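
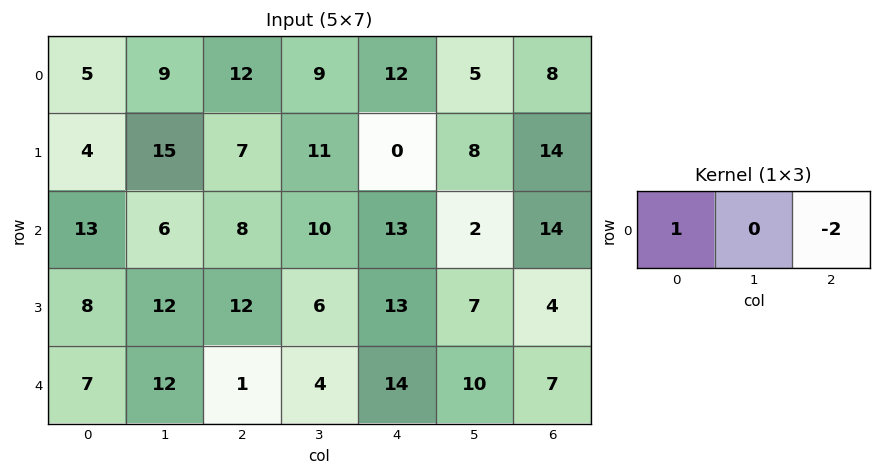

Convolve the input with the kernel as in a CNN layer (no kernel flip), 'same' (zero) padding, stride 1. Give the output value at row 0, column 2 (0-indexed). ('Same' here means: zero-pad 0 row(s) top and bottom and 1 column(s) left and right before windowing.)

-9

The receptive field on the zero-padded input at this output position is [9 12 9]. Elementwise product with the kernel and sum: 9·1 + 9·-2.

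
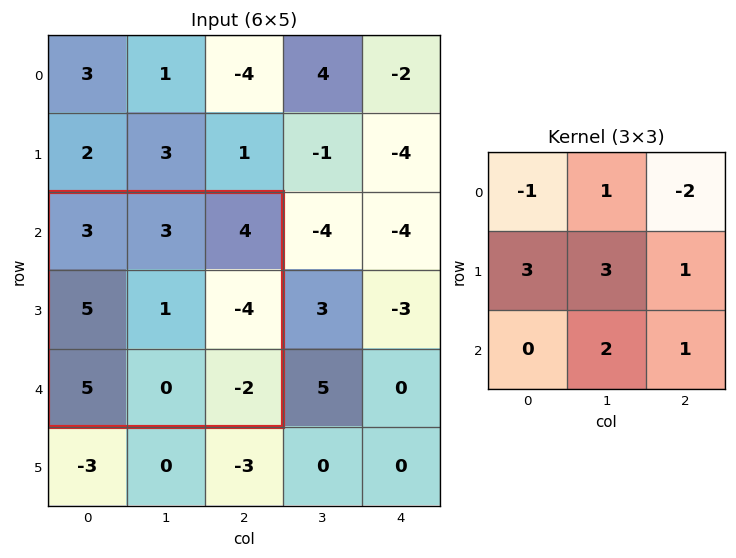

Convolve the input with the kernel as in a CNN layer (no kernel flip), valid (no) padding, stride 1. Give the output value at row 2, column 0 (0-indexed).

4

The receptive field on the input at this output position is [3 3 4 / 5 1 -4 / 5 0 -2]. Elementwise product with the kernel and sum: 3·-1 + 3·1 + 4·-2 + 5·3 + 1·3 + -4·1 + 0·2 + -2·1.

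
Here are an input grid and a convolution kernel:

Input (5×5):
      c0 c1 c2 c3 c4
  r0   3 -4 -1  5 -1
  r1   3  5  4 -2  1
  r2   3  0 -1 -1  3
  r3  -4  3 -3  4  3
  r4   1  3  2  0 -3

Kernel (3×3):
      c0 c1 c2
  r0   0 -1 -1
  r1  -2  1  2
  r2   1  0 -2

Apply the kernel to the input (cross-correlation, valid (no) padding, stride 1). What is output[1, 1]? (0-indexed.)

The receptive field on the input at this output position is [5 4 -2 / 0 -1 -1 / 3 -3 4]. Elementwise product with the kernel and sum: 4·-1 + -2·-1 + 0·-2 + -1·1 + -1·2 + 3·1 + 4·-2.

-10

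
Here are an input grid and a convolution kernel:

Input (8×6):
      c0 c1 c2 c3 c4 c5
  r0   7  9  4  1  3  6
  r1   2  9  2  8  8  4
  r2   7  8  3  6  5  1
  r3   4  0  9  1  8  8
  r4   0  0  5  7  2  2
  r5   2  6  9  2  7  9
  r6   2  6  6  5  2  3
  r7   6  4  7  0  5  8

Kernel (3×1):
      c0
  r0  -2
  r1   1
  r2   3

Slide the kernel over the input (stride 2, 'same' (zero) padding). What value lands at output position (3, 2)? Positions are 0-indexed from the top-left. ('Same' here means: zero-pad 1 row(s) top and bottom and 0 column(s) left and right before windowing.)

The receptive field on the zero-padded input at this output position is [7 / 2 / 5]. Elementwise product with the kernel and sum: 7·-2 + 2·1 + 5·3.

3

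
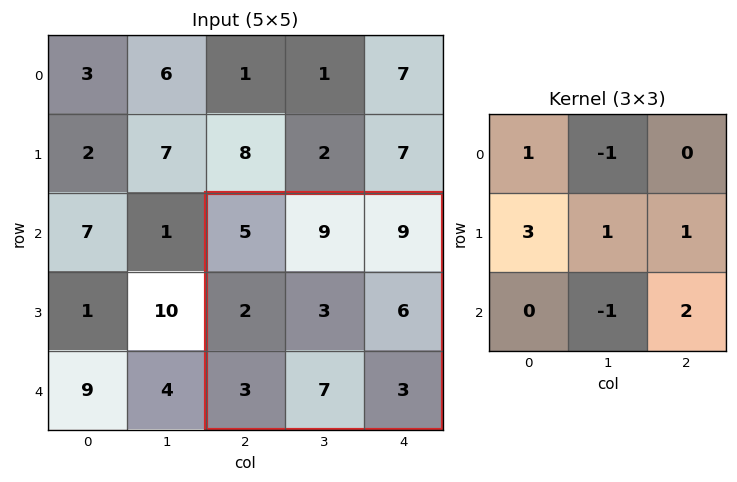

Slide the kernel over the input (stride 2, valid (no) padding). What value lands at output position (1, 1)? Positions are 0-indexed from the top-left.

10

The receptive field on the input at this output position is [5 9 9 / 2 3 6 / 3 7 3]. Elementwise product with the kernel and sum: 5·1 + 9·-1 + 2·3 + 3·1 + 6·1 + 7·-1 + 3·2.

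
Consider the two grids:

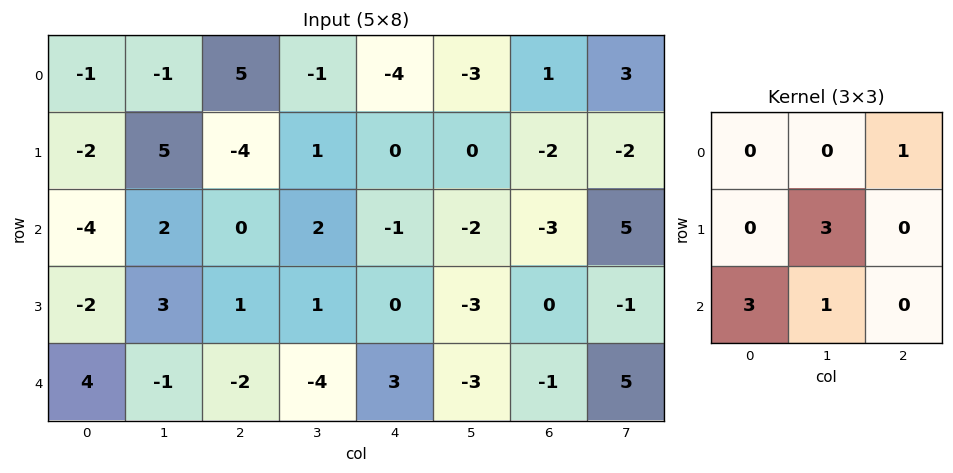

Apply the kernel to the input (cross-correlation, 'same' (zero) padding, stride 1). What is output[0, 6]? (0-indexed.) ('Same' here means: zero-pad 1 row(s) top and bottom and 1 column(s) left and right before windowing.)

The receptive field on the zero-padded input at this output position is [0 0 0 / -3 1 3 / 0 -2 -2]. Elementwise product with the kernel and sum: 0·1 + 1·3 + 0·3 + -2·1.

1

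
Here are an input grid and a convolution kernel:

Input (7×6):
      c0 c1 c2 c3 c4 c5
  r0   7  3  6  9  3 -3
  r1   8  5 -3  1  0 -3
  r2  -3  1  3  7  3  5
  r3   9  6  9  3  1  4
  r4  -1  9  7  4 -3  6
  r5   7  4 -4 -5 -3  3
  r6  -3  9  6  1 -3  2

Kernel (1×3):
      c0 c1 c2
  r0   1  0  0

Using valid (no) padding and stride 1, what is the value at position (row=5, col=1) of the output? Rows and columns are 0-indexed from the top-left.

The receptive field on the input at this output position is [4 -4 -5]. Elementwise product with the kernel and sum: 4·1.

4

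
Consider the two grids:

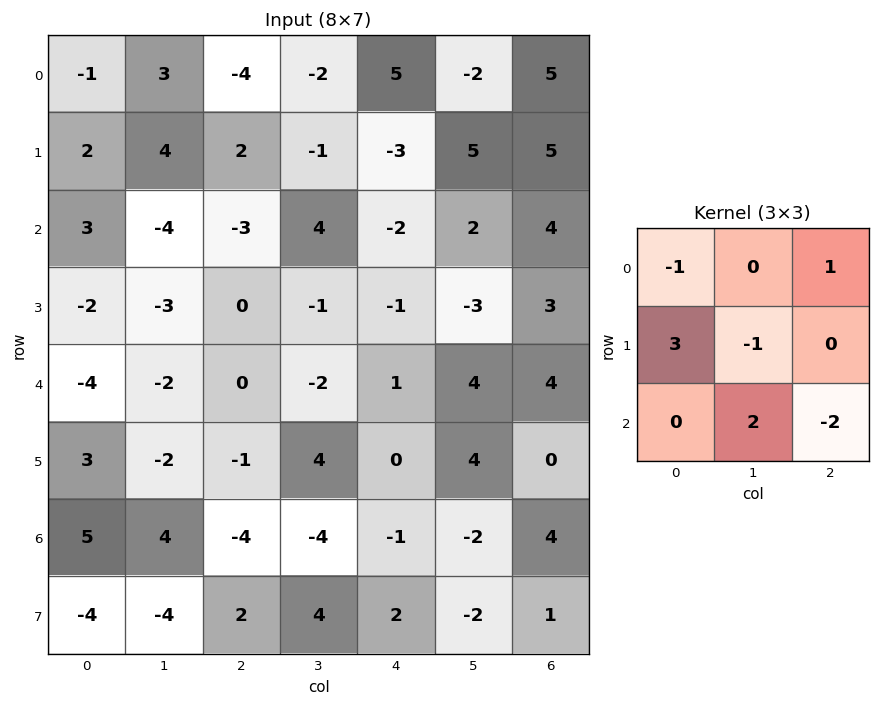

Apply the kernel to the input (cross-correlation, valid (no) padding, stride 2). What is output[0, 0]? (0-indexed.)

The receptive field on the input at this output position is [-1 3 -4 / 2 4 2 / 3 -4 -3]. Elementwise product with the kernel and sum: -1·-1 + -4·1 + 2·3 + 4·-1 + -4·2 + -3·-2.

-3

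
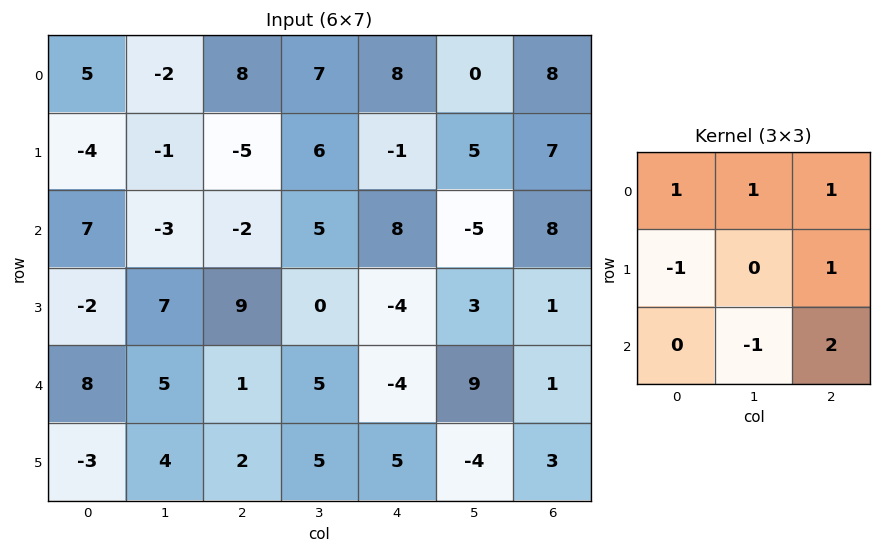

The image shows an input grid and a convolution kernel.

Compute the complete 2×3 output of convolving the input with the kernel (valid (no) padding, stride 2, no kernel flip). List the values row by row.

9 38 45
10 -15 9

Output[0,0]: The receptive field on the input at this output position is [5 -2 8 / -4 -1 -5 / 7 -3 -2]. Elementwise product with the kernel and sum: 5·1 + -2·1 + 8·1 + -4·-1 + -5·1 + -3·-1 + -2·2.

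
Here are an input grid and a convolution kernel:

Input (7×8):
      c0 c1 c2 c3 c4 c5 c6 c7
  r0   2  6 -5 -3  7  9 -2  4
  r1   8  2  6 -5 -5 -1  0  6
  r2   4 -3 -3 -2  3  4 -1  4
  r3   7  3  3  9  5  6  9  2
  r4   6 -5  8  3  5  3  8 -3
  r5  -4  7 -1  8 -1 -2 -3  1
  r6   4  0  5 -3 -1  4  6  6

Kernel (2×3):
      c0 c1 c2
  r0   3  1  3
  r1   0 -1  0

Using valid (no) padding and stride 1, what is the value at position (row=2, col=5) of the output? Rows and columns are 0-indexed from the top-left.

14

The receptive field on the input at this output position is [4 -1 4 / 6 9 2]. Elementwise product with the kernel and sum: 4·3 + -1·1 + 4·3 + 9·-1.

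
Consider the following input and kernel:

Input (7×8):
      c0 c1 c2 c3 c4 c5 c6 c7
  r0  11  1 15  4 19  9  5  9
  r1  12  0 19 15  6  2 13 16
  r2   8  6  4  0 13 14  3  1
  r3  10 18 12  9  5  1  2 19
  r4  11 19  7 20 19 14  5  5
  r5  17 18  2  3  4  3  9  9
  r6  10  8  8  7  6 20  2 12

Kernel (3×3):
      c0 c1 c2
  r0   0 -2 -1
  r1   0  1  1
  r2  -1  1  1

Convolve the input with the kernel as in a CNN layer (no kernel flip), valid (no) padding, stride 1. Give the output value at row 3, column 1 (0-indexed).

-19

The receptive field on the input at this output position is [18 12 9 / 19 7 20 / 18 2 3]. Elementwise product with the kernel and sum: 12·-2 + 9·-1 + 7·1 + 20·1 + 18·-1 + 2·1 + 3·1.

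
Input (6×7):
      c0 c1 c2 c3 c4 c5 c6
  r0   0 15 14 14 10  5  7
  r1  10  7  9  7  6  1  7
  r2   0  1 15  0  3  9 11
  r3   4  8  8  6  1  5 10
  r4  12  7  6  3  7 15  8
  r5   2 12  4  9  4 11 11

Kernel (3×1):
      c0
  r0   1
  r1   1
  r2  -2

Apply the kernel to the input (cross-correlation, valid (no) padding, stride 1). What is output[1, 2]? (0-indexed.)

8

The receptive field on the input at this output position is [9 / 15 / 8]. Elementwise product with the kernel and sum: 9·1 + 15·1 + 8·-2.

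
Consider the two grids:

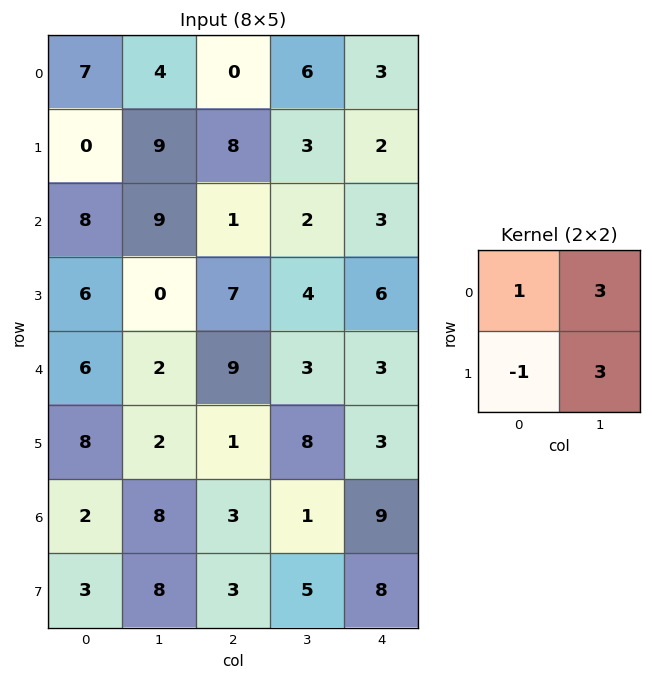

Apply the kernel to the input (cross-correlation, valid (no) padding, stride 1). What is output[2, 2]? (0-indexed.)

12

The receptive field on the input at this output position is [1 2 / 7 4]. Elementwise product with the kernel and sum: 1·1 + 2·3 + 7·-1 + 4·3.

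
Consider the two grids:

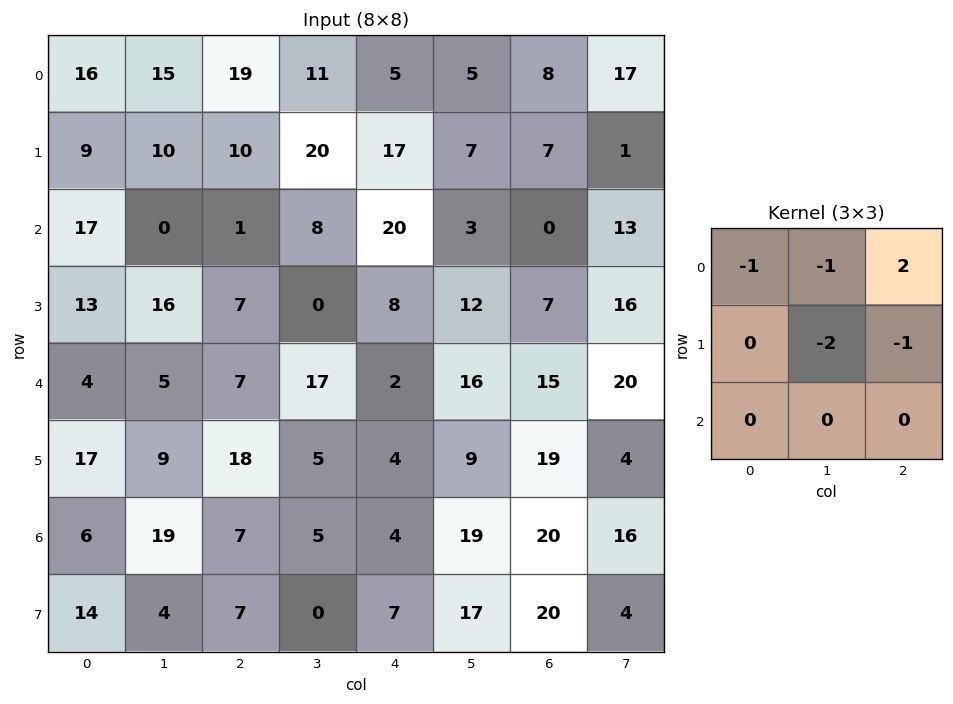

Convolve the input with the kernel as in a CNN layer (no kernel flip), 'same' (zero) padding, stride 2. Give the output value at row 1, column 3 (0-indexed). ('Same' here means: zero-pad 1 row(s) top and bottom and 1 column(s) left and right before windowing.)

-25

The receptive field on the zero-padded input at this output position is [7 7 1 / 3 0 13 / 12 7 16]. Elementwise product with the kernel and sum: 7·-1 + 7·-1 + 1·2 + 0·-2 + 13·-1.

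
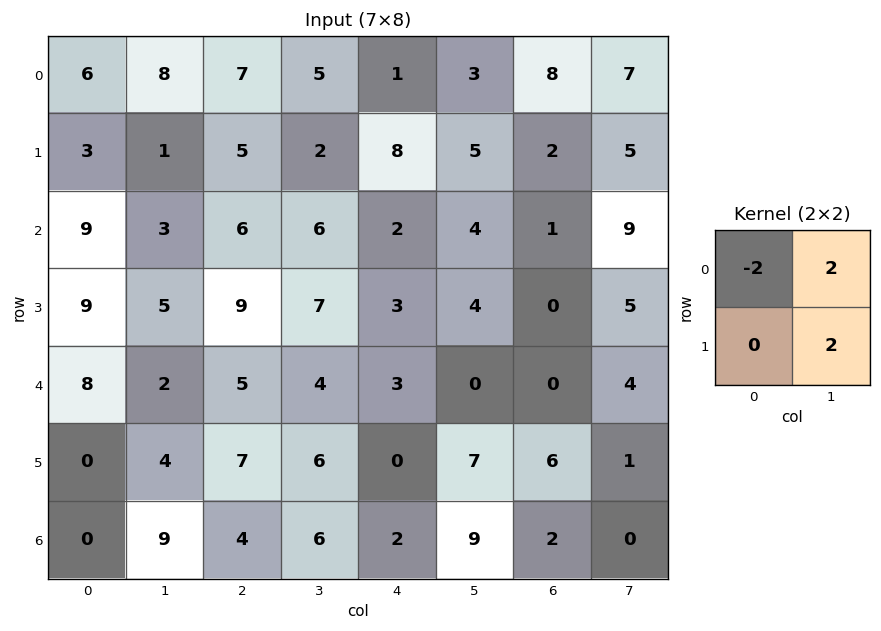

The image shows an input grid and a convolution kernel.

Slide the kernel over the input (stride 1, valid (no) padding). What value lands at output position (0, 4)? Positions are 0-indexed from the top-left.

The receptive field on the input at this output position is [1 3 / 8 5]. Elementwise product with the kernel and sum: 1·-2 + 3·2 + 5·2.

14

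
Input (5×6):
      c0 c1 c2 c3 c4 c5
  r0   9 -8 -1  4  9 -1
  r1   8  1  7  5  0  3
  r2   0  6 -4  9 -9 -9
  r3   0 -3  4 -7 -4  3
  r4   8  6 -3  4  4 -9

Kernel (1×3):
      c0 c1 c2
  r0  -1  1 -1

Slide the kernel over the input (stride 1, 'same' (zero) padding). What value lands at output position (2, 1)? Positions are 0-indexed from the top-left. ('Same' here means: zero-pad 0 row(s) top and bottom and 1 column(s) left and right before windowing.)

The receptive field on the zero-padded input at this output position is [0 6 -4]. Elementwise product with the kernel and sum: 0·-1 + 6·1 + -4·-1.

10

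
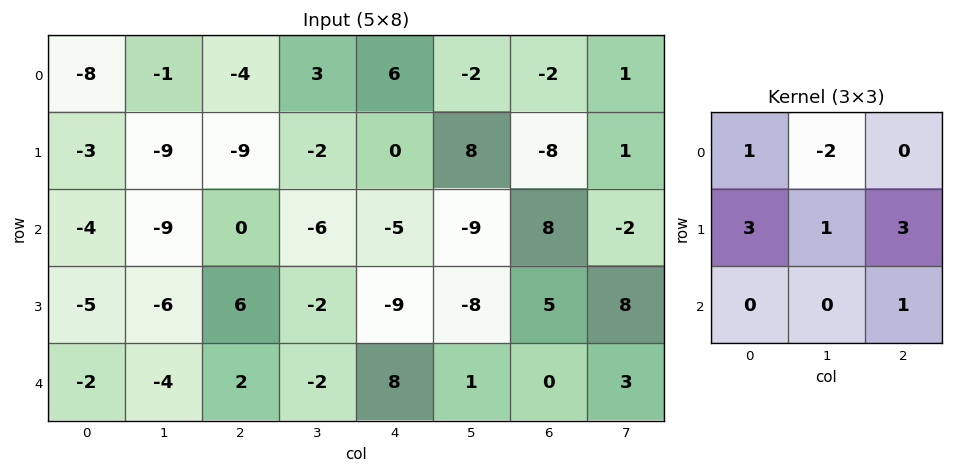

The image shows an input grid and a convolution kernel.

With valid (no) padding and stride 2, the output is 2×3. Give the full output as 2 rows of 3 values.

Output[0,0]: The receptive field on the input at this output position is [-8 -1 -4 / -3 -9 -9 / -4 -9 0]. Elementwise product with the kernel and sum: -8·1 + -1·-2 + -3·3 + -9·1 + -9·3 + 0·1.

-51 -44 2
13 9 -7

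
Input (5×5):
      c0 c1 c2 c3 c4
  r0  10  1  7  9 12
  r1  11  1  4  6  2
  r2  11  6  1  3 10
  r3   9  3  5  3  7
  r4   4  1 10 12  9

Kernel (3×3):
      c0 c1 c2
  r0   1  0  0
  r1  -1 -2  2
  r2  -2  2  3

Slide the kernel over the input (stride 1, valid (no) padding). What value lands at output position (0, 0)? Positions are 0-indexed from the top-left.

-2

The receptive field on the input at this output position is [10 1 7 / 11 1 4 / 11 6 1]. Elementwise product with the kernel and sum: 10·1 + 11·-1 + 1·-2 + 4·2 + 11·-2 + 6·2 + 1·3.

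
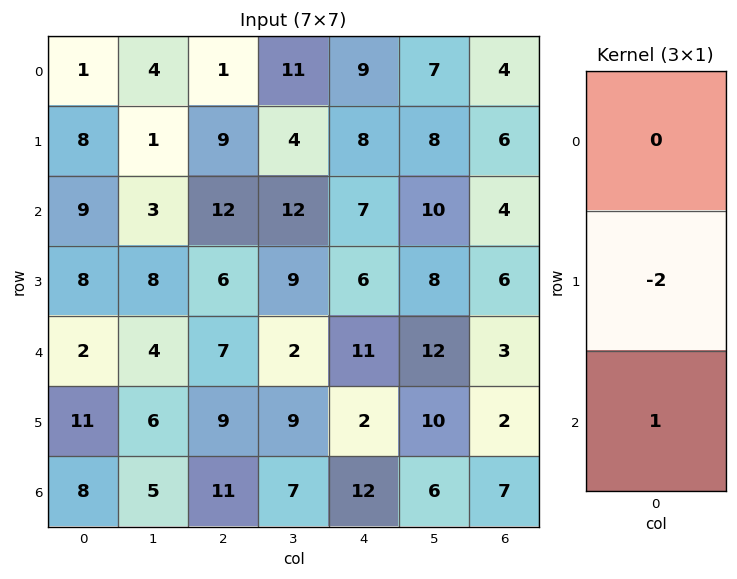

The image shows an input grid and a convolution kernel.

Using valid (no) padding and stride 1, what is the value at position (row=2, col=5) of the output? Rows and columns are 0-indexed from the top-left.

The receptive field on the input at this output position is [10 / 8 / 12]. Elementwise product with the kernel and sum: 8·-2 + 12·1.

-4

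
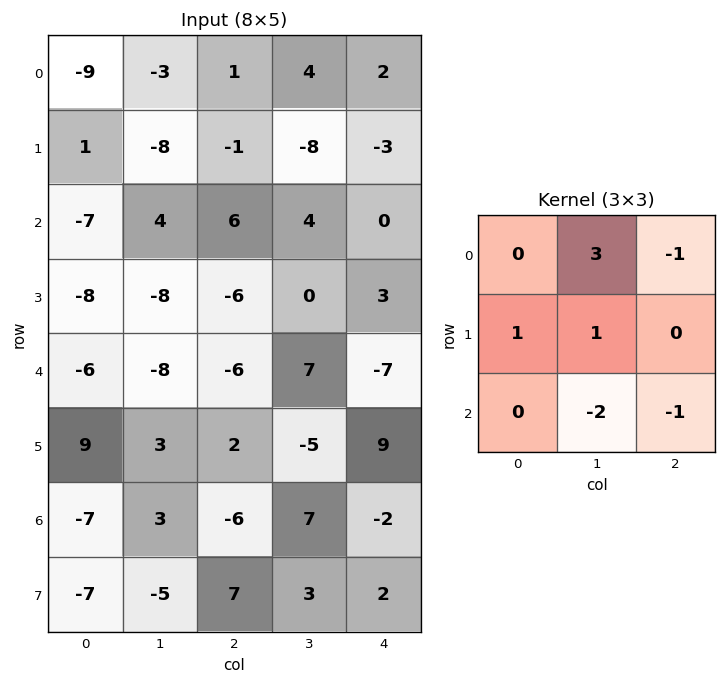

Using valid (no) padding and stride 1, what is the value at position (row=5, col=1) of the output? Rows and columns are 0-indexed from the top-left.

The receptive field on the input at this output position is [3 2 -5 / 3 -6 7 / -5 7 3]. Elementwise product with the kernel and sum: 2·3 + -5·-1 + 3·1 + -6·1 + 7·-2 + 3·-1.

-9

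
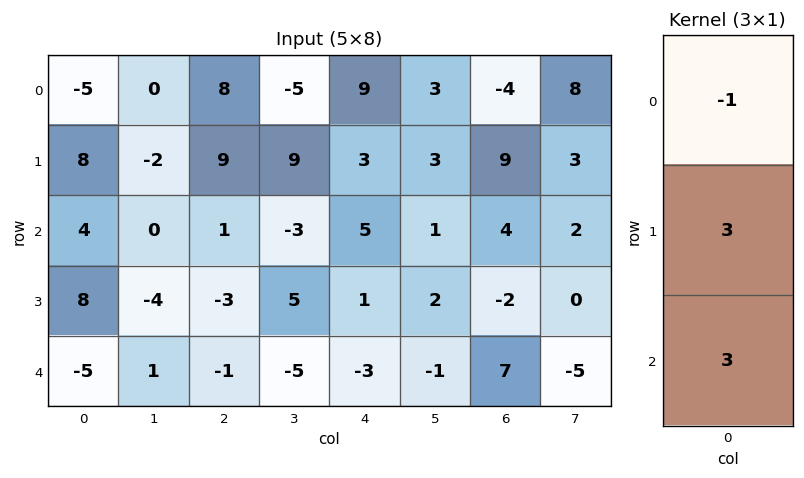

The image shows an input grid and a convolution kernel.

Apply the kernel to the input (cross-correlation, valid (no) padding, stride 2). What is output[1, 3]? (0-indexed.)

11

The receptive field on the input at this output position is [4 / -2 / 7]. Elementwise product with the kernel and sum: 4·-1 + -2·3 + 7·3.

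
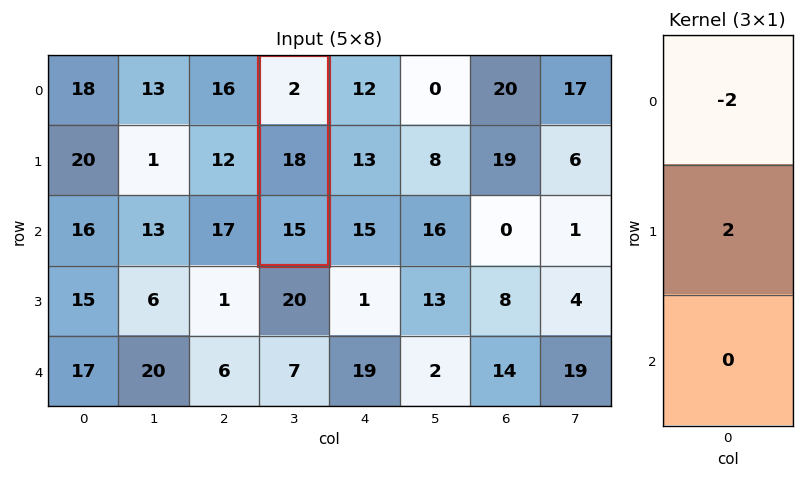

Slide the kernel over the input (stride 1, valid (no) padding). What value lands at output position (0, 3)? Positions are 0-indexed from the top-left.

32

The receptive field on the input at this output position is [2 / 18 / 15]. Elementwise product with the kernel and sum: 2·-2 + 18·2.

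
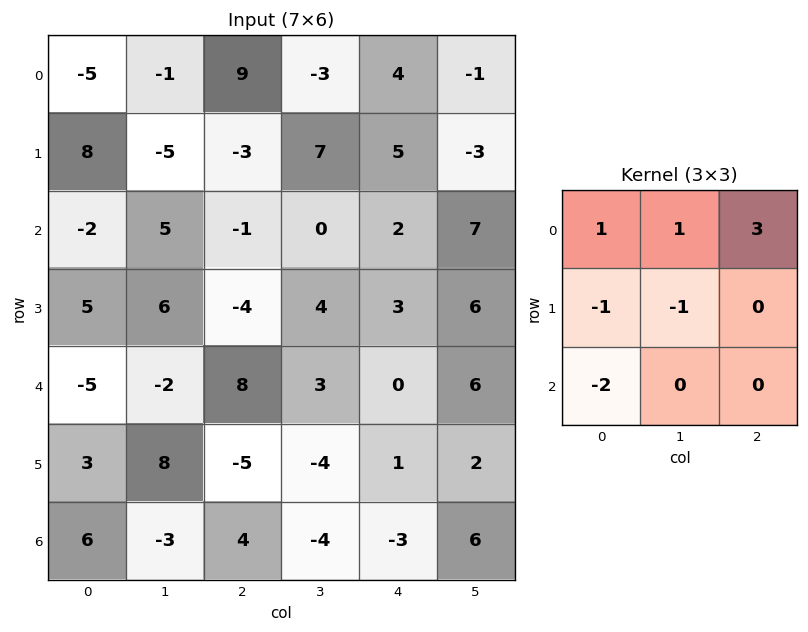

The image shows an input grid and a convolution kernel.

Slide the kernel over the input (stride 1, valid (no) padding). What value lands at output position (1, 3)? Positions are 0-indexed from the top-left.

-7

The receptive field on the input at this output position is [7 5 -3 / 0 2 7 / 4 3 6]. Elementwise product with the kernel and sum: 7·1 + 5·1 + -3·3 + 0·-1 + 2·-1 + 4·-2.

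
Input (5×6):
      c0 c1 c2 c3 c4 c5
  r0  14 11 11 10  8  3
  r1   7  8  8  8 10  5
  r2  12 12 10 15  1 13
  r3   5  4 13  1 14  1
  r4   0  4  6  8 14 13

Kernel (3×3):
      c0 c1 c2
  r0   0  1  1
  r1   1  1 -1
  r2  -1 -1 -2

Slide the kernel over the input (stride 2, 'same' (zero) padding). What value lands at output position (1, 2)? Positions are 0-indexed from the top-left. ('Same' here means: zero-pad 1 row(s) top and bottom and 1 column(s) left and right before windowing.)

1

The receptive field on the zero-padded input at this output position is [8 10 5 / 15 1 13 / 1 14 1]. Elementwise product with the kernel and sum: 10·1 + 5·1 + 15·1 + 1·1 + 13·-1 + 1·-1 + 14·-1 + 1·-2.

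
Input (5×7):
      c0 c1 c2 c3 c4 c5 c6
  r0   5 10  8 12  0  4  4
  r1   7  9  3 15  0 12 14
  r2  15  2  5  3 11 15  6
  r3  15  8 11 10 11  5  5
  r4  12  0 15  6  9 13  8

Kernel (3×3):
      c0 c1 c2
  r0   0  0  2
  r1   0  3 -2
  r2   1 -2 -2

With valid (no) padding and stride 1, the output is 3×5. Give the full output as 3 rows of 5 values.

38 -11 22 -65 -15
-21 5 -44 5 52
-6 -23 15 15 -16

Output[0,0]: The receptive field on the input at this output position is [5 10 8 / 7 9 3 / 15 2 5]. Elementwise product with the kernel and sum: 8·2 + 9·3 + 3·-2 + 15·1 + 2·-2 + 5·-2.
Output[0,1]: The receptive field on the input at this output position is [10 8 12 / 9 3 15 / 2 5 3]. Elementwise product with the kernel and sum: 12·2 + 3·3 + 15·-2 + 2·1 + 5·-2 + 3·-2.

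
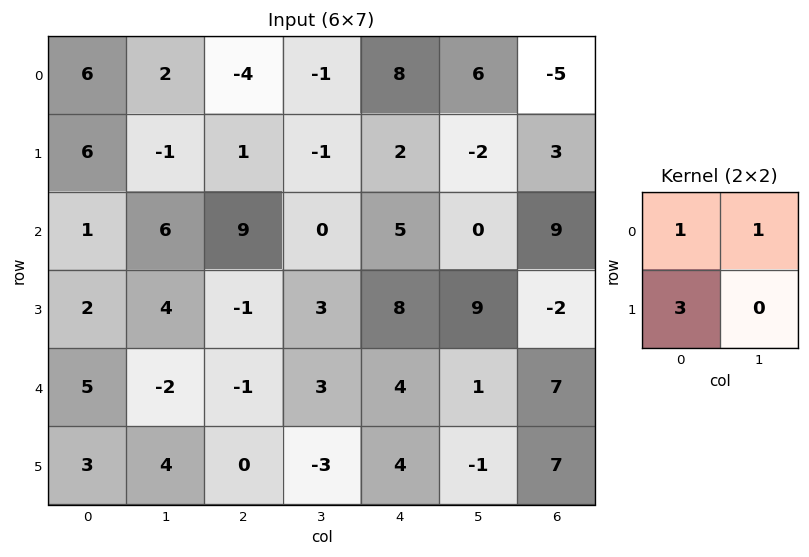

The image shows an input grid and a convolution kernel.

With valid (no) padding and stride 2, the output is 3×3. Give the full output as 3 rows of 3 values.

26 -2 20
13 6 29
12 2 17

Output[0,0]: The receptive field on the input at this output position is [6 2 / 6 -1]. Elementwise product with the kernel and sum: 6·1 + 2·1 + 6·3.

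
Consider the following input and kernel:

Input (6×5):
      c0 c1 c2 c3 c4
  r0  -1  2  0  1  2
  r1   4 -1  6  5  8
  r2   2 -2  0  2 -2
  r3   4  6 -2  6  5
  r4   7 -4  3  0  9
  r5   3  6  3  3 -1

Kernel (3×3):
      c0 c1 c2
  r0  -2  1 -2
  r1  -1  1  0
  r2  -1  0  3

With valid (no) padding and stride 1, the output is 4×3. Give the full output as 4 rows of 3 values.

-3 9 -10
-35 12 -4
-2 -4 38
-3 -16 -9

Output[0,0]: The receptive field on the input at this output position is [-1 2 0 / 4 -1 6 / 2 -2 0]. Elementwise product with the kernel and sum: -1·-2 + 2·1 + 0·-2 + 4·-1 + -1·1 + 2·-1 + 0·3.
Output[0,1]: The receptive field on the input at this output position is [2 0 1 / -1 6 5 / -2 0 2]. Elementwise product with the kernel and sum: 2·-2 + 0·1 + 1·-2 + -1·-1 + 6·1 + -2·-1 + 2·3.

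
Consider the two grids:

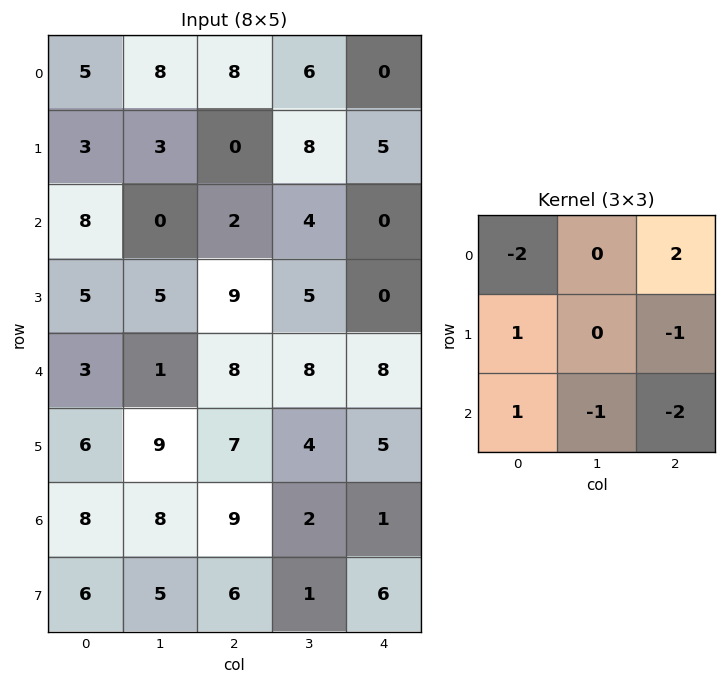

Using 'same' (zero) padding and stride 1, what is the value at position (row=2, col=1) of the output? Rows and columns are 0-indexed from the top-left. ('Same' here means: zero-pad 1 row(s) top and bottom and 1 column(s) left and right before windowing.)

-18

The receptive field on the zero-padded input at this output position is [3 3 0 / 8 0 2 / 5 5 9]. Elementwise product with the kernel and sum: 3·-2 + 0·2 + 8·1 + 2·-1 + 5·1 + 5·-1 + 9·-2.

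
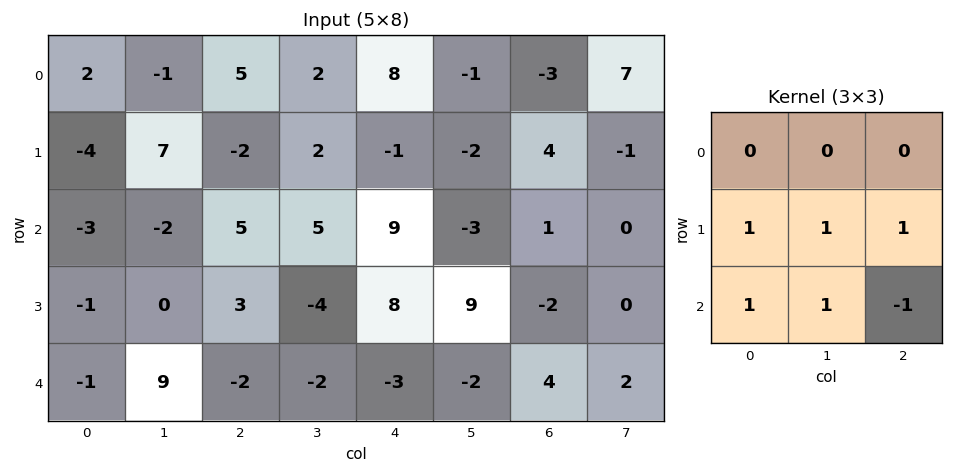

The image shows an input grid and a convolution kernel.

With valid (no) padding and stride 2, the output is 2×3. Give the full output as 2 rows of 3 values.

-9 0 6
12 6 6

Output[0,0]: The receptive field on the input at this output position is [2 -1 5 / -4 7 -2 / -3 -2 5]. Elementwise product with the kernel and sum: -4·1 + 7·1 + -2·1 + -3·1 + -2·1 + 5·-1.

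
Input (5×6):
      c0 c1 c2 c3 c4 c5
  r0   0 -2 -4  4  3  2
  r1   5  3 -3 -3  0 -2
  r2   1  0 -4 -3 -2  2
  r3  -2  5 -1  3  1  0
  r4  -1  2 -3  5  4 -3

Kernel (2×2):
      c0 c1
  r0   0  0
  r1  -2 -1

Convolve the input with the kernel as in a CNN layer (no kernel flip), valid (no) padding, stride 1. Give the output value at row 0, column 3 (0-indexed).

6

The receptive field on the input at this output position is [4 3 / -3 0]. Elementwise product with the kernel and sum: -3·-2 + 0·-1.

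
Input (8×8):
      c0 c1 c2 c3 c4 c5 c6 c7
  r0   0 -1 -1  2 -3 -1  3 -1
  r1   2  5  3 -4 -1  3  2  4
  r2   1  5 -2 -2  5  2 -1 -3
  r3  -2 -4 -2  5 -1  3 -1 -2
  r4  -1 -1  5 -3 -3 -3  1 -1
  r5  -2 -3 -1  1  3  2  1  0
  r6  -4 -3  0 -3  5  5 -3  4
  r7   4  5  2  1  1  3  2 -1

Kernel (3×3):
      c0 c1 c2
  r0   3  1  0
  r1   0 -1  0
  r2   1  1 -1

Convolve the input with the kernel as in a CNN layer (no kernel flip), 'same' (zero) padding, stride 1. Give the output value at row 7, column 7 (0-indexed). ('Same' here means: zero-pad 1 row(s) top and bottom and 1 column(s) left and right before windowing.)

-4

The receptive field on the zero-padded input at this output position is [-3 4 0 / 2 -1 0 / 0 0 0]. Elementwise product with the kernel and sum: -3·3 + 4·1 + -1·-1 + 0·1 + 0·1 + 0·-1.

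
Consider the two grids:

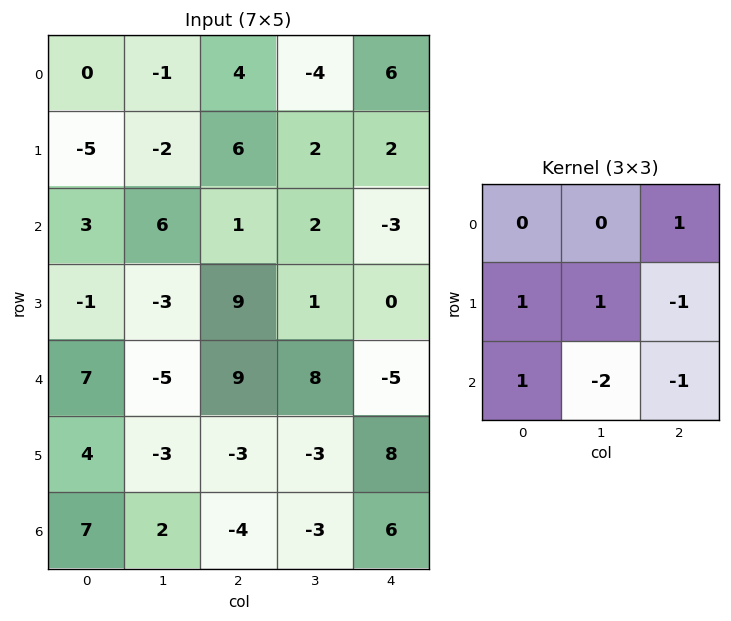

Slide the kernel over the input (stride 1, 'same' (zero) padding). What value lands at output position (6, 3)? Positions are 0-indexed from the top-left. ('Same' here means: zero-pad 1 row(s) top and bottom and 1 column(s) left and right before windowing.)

The receptive field on the zero-padded input at this output position is [-3 -3 8 / -4 -3 6 / 0 0 0]. Elementwise product with the kernel and sum: 8·1 + -4·1 + -3·1 + 6·-1 + 0·1 + 0·-2 + 0·-1.

-5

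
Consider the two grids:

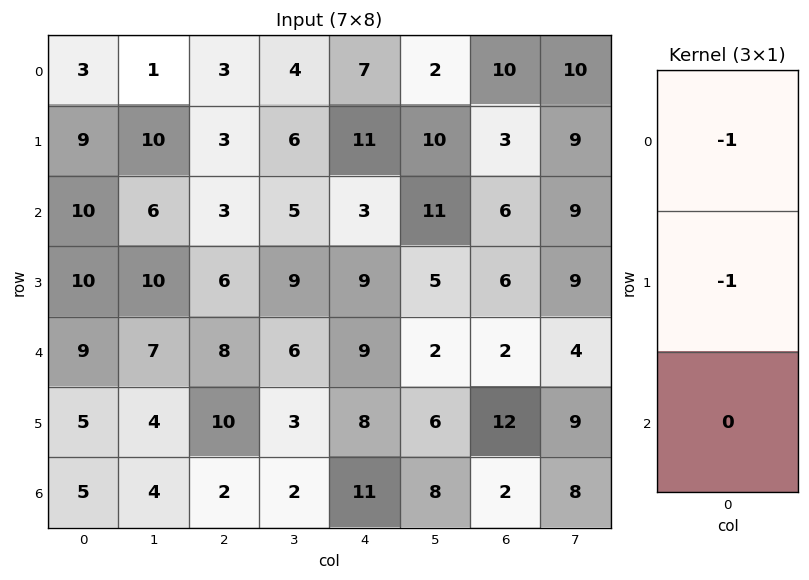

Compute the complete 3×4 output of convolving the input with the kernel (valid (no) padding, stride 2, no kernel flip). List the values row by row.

-12 -6 -18 -13
-20 -9 -12 -12
-14 -18 -17 -14

Output[0,0]: The receptive field on the input at this output position is [3 / 9 / 10]. Elementwise product with the kernel and sum: 3·-1 + 9·-1.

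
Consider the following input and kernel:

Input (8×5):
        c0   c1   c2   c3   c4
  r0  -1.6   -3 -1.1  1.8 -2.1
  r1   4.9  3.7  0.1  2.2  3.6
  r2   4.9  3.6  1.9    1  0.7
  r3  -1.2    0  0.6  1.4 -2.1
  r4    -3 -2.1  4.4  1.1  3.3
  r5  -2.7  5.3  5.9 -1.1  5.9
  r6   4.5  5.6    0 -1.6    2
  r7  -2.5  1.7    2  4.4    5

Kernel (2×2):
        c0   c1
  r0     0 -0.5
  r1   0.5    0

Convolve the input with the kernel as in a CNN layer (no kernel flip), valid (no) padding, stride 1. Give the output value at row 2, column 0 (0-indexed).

-2.4

The receptive field on the input at this output position is [4.9 3.6 / -1.2 0]. Elementwise product with the kernel and sum: 3.6·-0.5 + -1.2·0.5.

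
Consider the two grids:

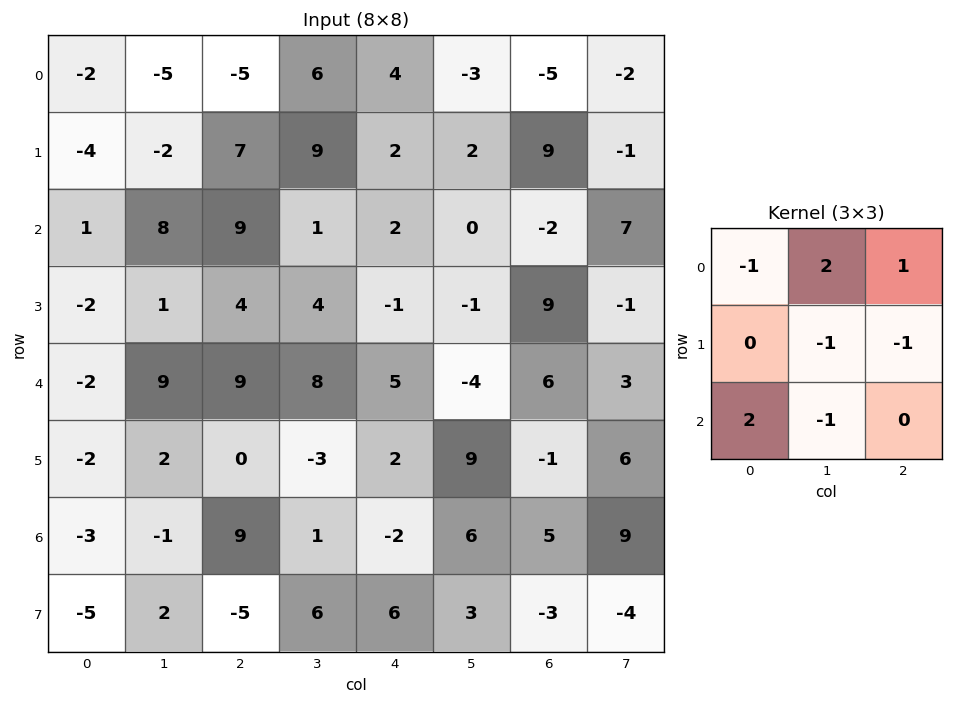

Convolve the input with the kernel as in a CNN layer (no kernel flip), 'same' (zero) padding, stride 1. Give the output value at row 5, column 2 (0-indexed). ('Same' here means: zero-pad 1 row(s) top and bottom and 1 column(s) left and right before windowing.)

9

The receptive field on the zero-padded input at this output position is [9 9 8 / 2 0 -3 / -1 9 1]. Elementwise product with the kernel and sum: 9·-1 + 9·2 + 8·1 + 0·-1 + -3·-1 + -1·2 + 9·-1.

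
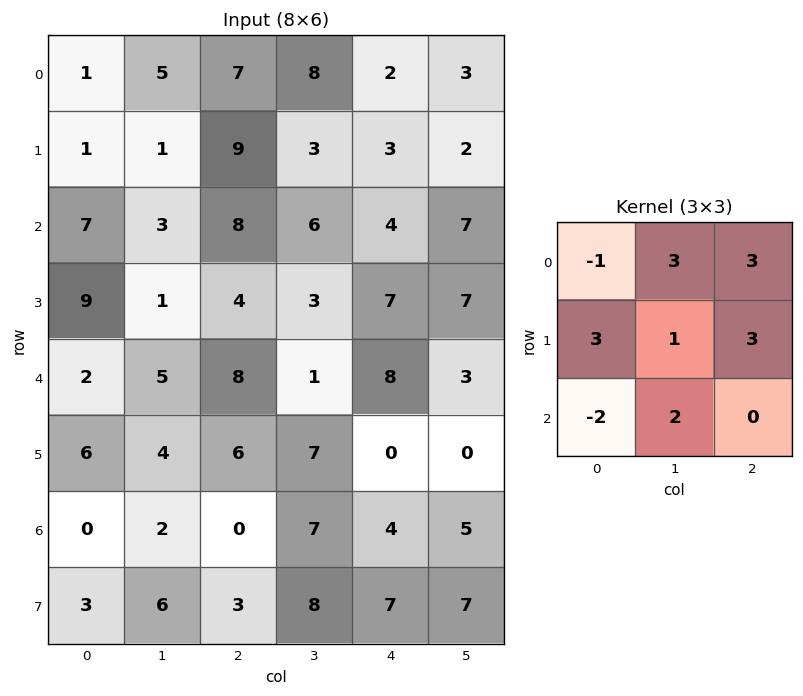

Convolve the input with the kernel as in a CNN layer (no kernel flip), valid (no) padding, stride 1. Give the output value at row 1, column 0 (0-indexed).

61

The receptive field on the input at this output position is [1 1 9 / 7 3 8 / 9 1 4]. Elementwise product with the kernel and sum: 1·-1 + 1·3 + 9·3 + 7·3 + 3·1 + 8·3 + 9·-2 + 1·2.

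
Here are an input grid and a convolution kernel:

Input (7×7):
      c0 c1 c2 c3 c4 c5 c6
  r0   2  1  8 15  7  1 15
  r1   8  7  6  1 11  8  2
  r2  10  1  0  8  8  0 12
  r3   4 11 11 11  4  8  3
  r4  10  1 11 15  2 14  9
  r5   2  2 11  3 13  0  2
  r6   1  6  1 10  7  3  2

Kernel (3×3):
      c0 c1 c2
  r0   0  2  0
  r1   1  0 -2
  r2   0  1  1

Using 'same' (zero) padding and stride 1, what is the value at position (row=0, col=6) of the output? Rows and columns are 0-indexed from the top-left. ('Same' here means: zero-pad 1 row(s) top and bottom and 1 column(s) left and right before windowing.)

3

The receptive field on the zero-padded input at this output position is [0 0 0 / 1 15 0 / 8 2 0]. Elementwise product with the kernel and sum: 0·2 + 1·1 + 0·-2 + 2·1 + 0·1.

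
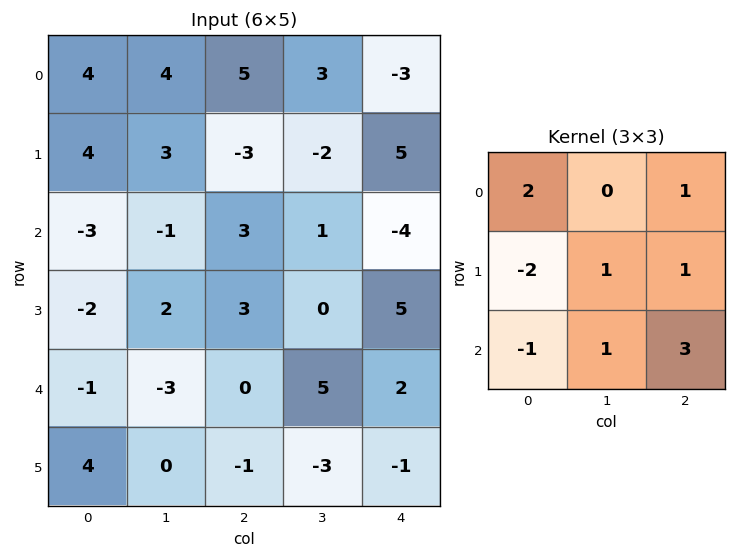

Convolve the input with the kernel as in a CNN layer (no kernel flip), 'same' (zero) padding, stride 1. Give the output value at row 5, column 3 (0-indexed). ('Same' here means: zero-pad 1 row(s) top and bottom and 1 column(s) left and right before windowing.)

The receptive field on the zero-padded input at this output position is [0 5 2 / -1 -3 -1 / 0 0 0]. Elementwise product with the kernel and sum: 0·2 + 2·1 + -1·-2 + -3·1 + -1·1 + 0·-1 + 0·1 + 0·3.

0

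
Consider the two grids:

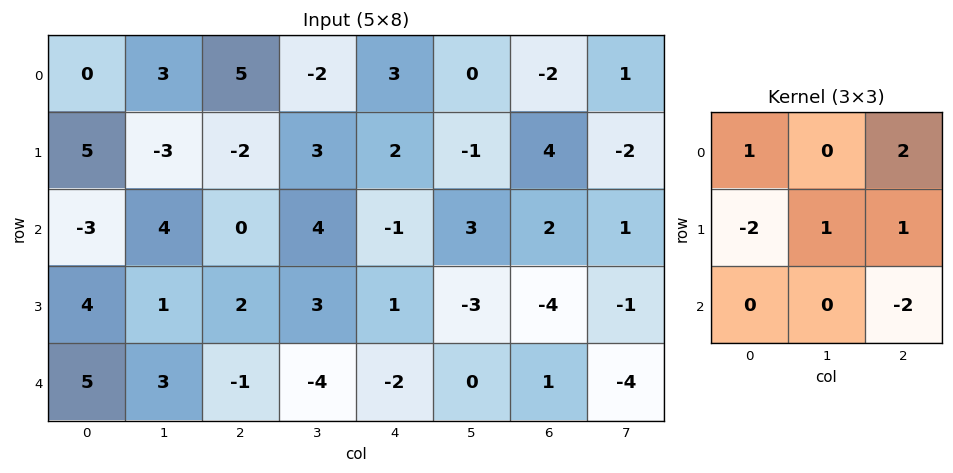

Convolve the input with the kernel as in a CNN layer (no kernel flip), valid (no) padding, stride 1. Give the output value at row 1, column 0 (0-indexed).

The receptive field on the input at this output position is [5 -3 -2 / -3 4 0 / 4 1 2]. Elementwise product with the kernel and sum: 5·1 + -2·2 + -3·-2 + 4·1 + 0·1 + 2·-2.

7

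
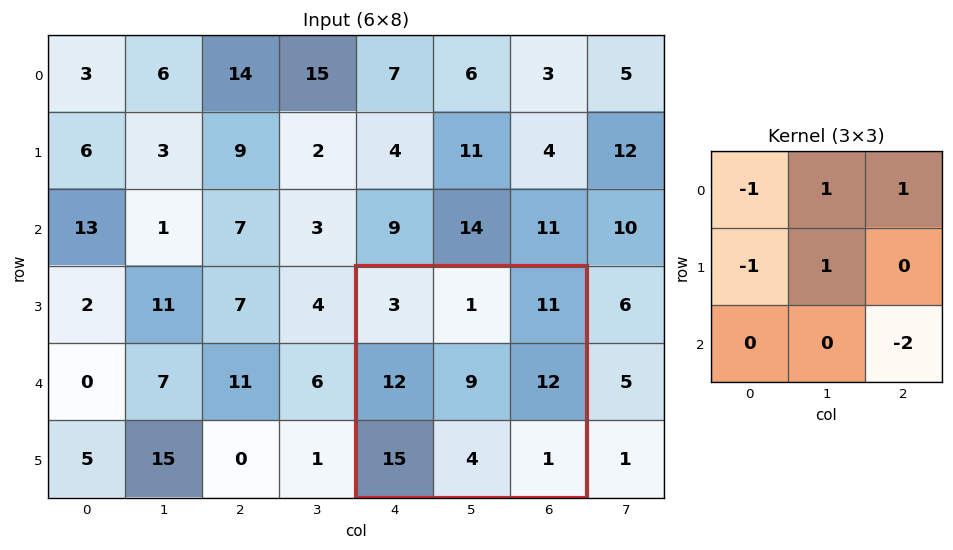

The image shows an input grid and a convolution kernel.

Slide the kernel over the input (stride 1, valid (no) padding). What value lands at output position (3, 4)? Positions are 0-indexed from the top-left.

The receptive field on the input at this output position is [3 1 11 / 12 9 12 / 15 4 1]. Elementwise product with the kernel and sum: 3·-1 + 1·1 + 11·1 + 12·-1 + 9·1 + 1·-2.

4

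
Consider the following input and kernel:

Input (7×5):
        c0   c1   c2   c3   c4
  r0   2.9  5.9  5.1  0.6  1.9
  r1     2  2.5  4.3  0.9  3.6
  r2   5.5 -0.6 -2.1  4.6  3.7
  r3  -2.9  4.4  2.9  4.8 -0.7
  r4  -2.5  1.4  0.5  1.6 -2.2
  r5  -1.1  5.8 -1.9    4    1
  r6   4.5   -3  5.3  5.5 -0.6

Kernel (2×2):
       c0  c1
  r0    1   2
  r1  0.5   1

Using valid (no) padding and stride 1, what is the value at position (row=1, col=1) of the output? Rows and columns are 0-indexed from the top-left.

The receptive field on the input at this output position is [2.5 4.3 / -0.6 -2.1]. Elementwise product with the kernel and sum: 2.5·1 + 4.3·2 + -0.6·0.5 + -2.1·1.

8.7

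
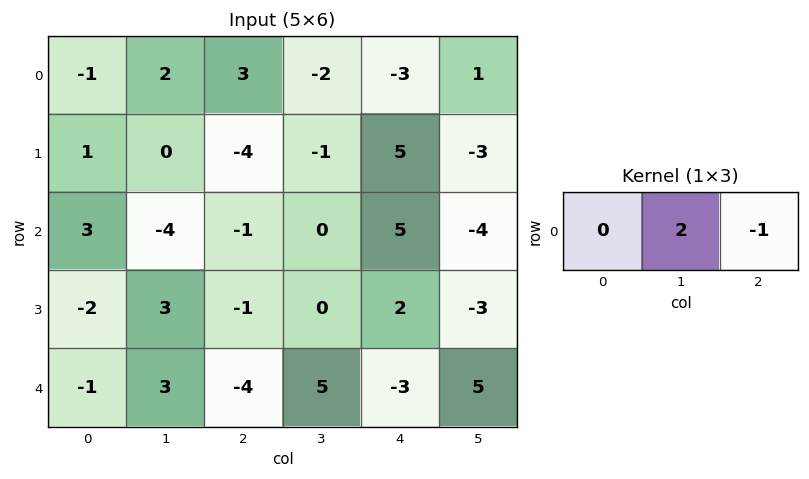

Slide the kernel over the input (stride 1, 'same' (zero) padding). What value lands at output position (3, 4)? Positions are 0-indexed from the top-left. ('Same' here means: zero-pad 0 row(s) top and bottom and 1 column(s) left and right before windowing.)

The receptive field on the zero-padded input at this output position is [0 2 -3]. Elementwise product with the kernel and sum: 2·2 + -3·-1.

7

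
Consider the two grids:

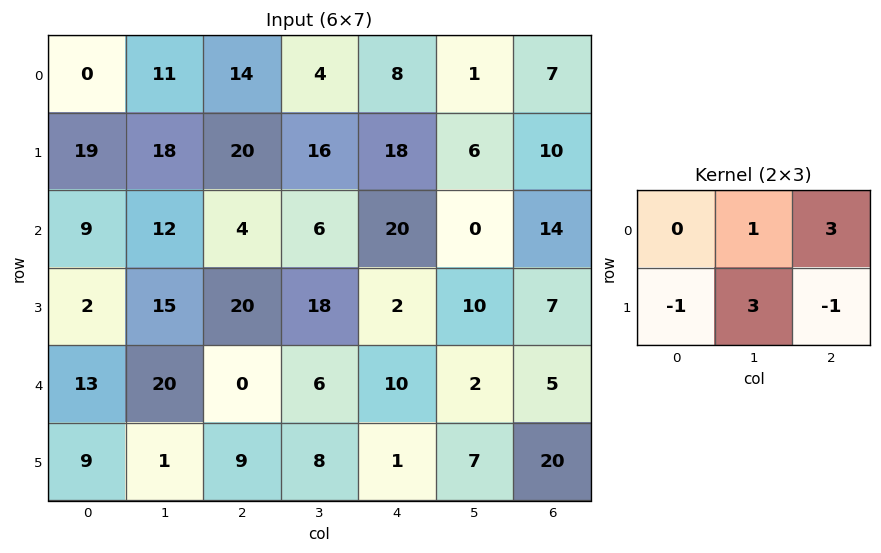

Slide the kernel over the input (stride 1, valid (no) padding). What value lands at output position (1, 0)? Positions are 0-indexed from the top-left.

The receptive field on the input at this output position is [19 18 20 / 9 12 4]. Elementwise product with the kernel and sum: 18·1 + 20·3 + 9·-1 + 12·3 + 4·-1.

101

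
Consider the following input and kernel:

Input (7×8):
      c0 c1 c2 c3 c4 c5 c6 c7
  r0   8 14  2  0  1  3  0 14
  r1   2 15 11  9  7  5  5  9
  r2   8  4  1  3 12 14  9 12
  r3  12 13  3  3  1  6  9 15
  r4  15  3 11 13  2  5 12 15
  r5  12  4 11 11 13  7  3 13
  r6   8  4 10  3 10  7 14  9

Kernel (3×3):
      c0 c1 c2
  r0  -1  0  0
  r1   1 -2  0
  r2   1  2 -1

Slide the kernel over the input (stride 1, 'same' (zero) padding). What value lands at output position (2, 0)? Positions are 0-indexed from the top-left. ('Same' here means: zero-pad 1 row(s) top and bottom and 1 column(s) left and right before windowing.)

The receptive field on the zero-padded input at this output position is [0 2 15 / 0 8 4 / 0 12 13]. Elementwise product with the kernel and sum: 0·-1 + 0·1 + 8·-2 + 0·1 + 12·2 + 13·-1.

-5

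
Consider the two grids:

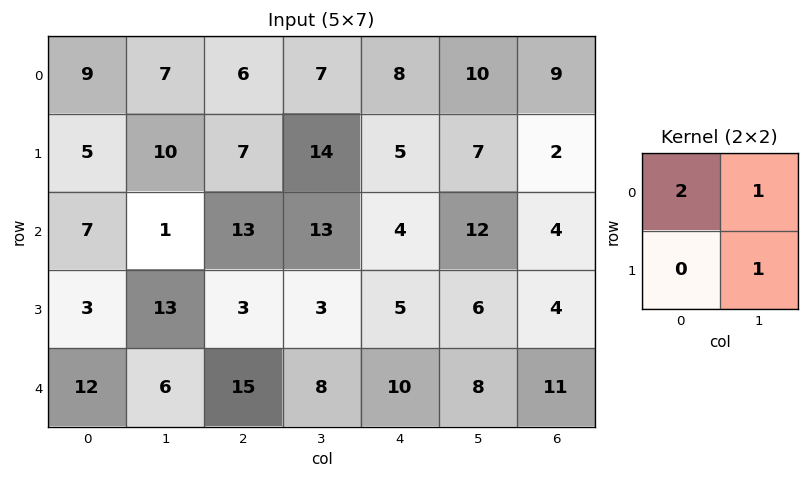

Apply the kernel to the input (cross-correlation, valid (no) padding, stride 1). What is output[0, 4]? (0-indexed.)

33

The receptive field on the input at this output position is [8 10 / 5 7]. Elementwise product with the kernel and sum: 8·2 + 10·1 + 7·1.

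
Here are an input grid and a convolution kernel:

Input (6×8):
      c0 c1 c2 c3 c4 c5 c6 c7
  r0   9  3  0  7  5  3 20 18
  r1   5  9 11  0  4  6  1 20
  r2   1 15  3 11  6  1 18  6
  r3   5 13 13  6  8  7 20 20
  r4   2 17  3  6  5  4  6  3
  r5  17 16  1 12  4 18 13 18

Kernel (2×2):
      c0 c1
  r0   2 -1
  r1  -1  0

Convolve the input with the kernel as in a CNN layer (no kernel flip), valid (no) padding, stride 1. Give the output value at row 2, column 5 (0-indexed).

-23

The receptive field on the input at this output position is [1 18 / 7 20]. Elementwise product with the kernel and sum: 1·2 + 18·-1 + 7·-1.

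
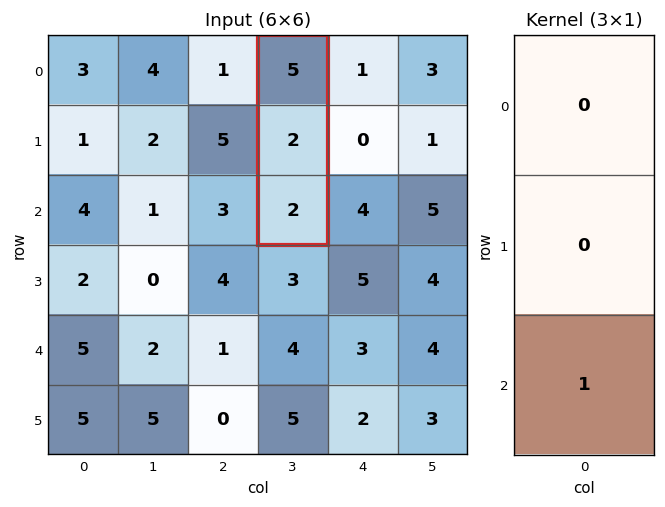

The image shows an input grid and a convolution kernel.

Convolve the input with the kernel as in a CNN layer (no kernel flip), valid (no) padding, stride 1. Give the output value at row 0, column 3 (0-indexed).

2

The receptive field on the input at this output position is [5 / 2 / 2]. Elementwise product with the kernel and sum: 2·1.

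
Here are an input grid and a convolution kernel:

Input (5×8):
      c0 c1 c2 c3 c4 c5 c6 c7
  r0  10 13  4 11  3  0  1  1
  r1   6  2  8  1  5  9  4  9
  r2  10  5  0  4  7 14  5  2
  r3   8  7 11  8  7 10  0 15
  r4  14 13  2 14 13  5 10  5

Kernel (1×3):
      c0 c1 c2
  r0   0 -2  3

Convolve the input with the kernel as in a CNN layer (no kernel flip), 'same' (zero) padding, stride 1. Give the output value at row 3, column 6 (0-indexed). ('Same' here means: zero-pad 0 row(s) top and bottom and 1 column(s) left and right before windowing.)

The receptive field on the zero-padded input at this output position is [10 0 15]. Elementwise product with the kernel and sum: 0·-2 + 15·3.

45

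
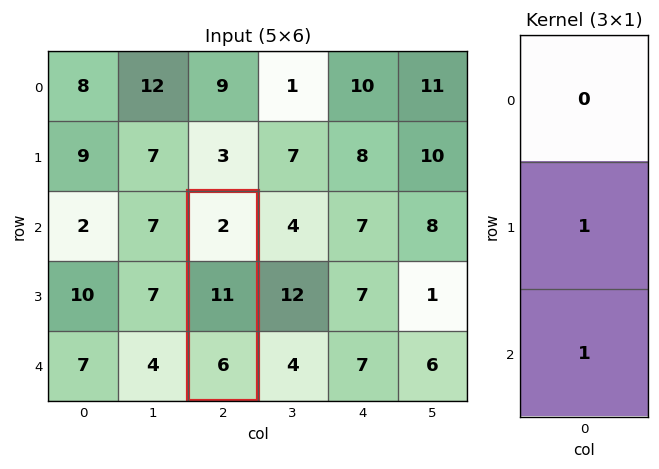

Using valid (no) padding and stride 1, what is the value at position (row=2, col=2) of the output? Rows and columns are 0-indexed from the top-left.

The receptive field on the input at this output position is [2 / 11 / 6]. Elementwise product with the kernel and sum: 11·1 + 6·1.

17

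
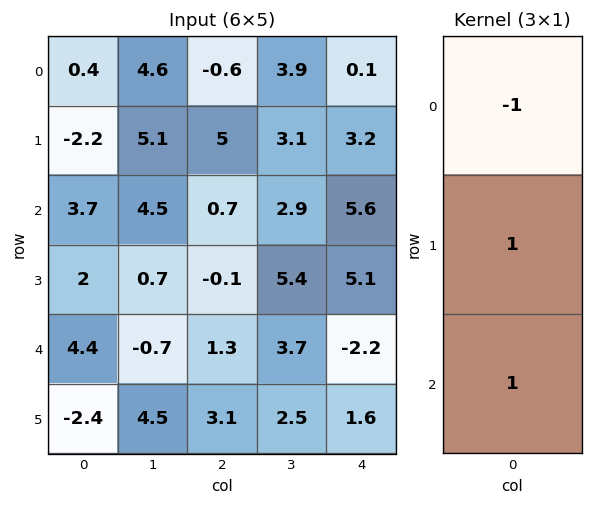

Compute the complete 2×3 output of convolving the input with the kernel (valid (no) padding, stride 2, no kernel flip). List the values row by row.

Output[0,0]: The receptive field on the input at this output position is [0.4 / -2.2 / 3.7]. Elementwise product with the kernel and sum: 0.4·-1 + -2.2·1 + 3.7·1.

1.1 6.3 8.7
2.7 0.5 -2.7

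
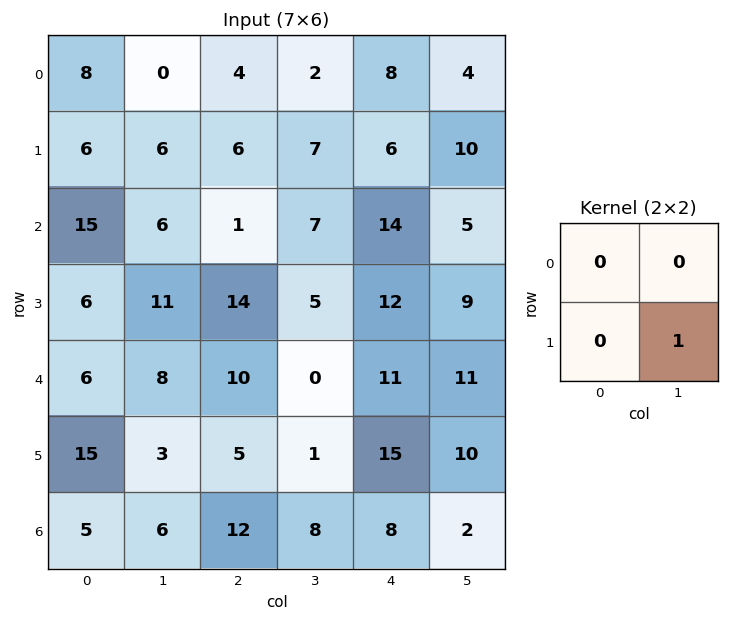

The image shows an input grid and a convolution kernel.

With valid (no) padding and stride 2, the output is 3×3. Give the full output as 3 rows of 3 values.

Output[0,0]: The receptive field on the input at this output position is [8 0 / 6 6]. Elementwise product with the kernel and sum: 6·1.
Output[0,1]: The receptive field on the input at this output position is [4 2 / 6 7]. Elementwise product with the kernel and sum: 7·1.

6 7 10
11 5 9
3 1 10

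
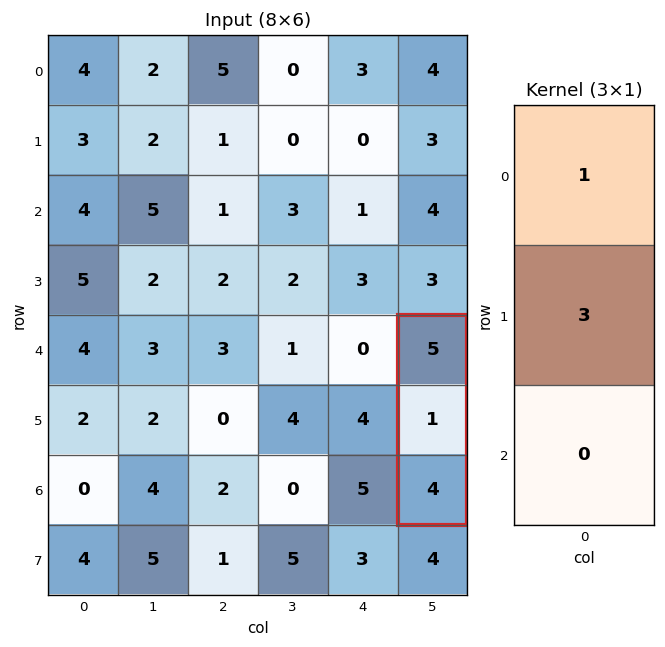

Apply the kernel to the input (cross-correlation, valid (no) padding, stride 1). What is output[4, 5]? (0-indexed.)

The receptive field on the input at this output position is [5 / 1 / 4]. Elementwise product with the kernel and sum: 5·1 + 1·3.

8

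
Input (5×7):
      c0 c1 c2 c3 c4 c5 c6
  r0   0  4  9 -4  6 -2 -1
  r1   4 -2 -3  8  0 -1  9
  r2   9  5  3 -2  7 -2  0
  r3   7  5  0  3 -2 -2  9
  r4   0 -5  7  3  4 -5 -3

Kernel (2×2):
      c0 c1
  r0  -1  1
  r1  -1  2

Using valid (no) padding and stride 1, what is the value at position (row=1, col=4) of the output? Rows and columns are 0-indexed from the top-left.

-12

The receptive field on the input at this output position is [0 -1 / 7 -2]. Elementwise product with the kernel and sum: 0·-1 + -1·1 + 7·-1 + -2·2.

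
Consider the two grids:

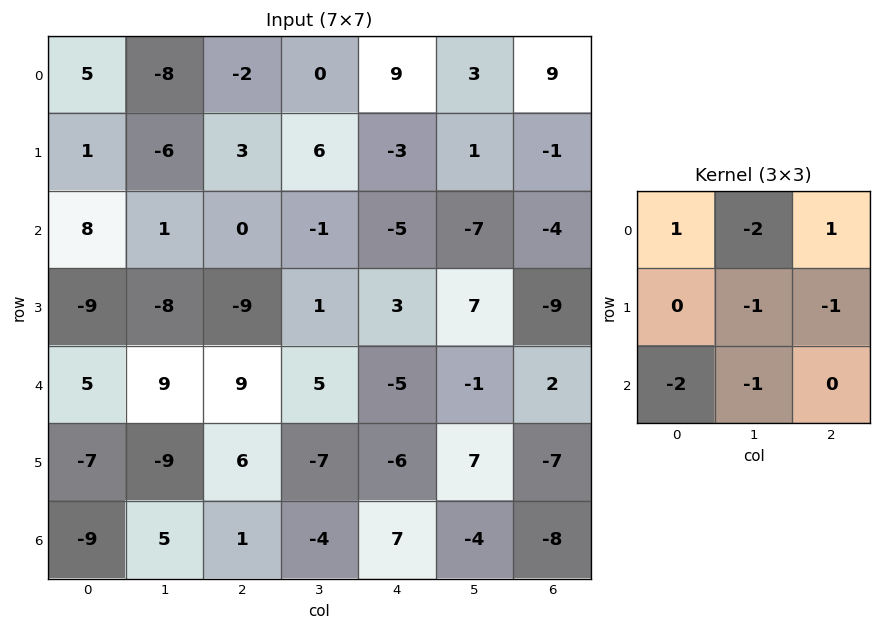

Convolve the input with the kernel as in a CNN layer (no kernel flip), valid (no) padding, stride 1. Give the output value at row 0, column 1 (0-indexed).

-15

The receptive field on the input at this output position is [-8 -2 0 / -6 3 6 / 1 0 -1]. Elementwise product with the kernel and sum: -8·1 + -2·-2 + 0·1 + 3·-1 + 6·-1 + 1·-2 + 0·-1.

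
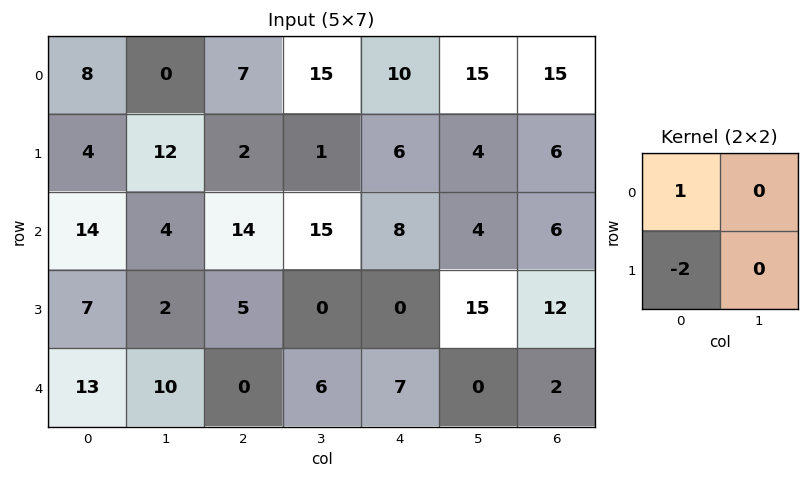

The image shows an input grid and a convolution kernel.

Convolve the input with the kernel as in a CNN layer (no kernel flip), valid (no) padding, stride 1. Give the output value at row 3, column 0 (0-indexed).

The receptive field on the input at this output position is [7 2 / 13 10]. Elementwise product with the kernel and sum: 7·1 + 13·-2.

-19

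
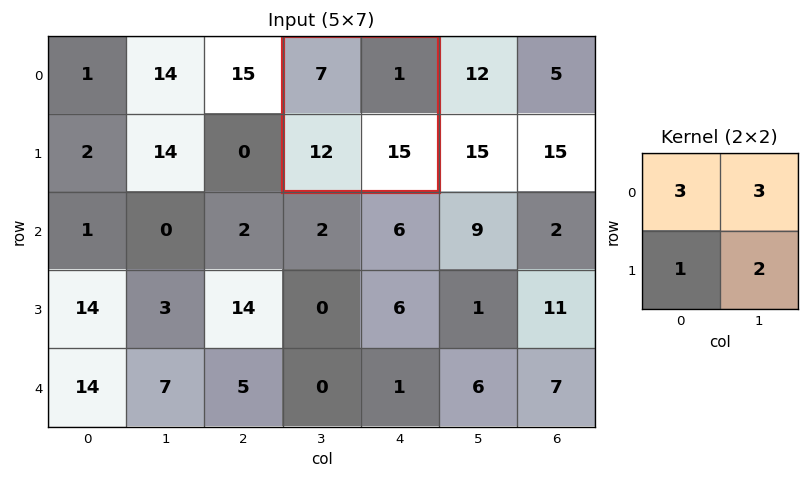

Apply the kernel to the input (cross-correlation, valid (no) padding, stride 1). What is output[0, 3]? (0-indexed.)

66

The receptive field on the input at this output position is [7 1 / 12 15]. Elementwise product with the kernel and sum: 7·3 + 1·3 + 12·1 + 15·2.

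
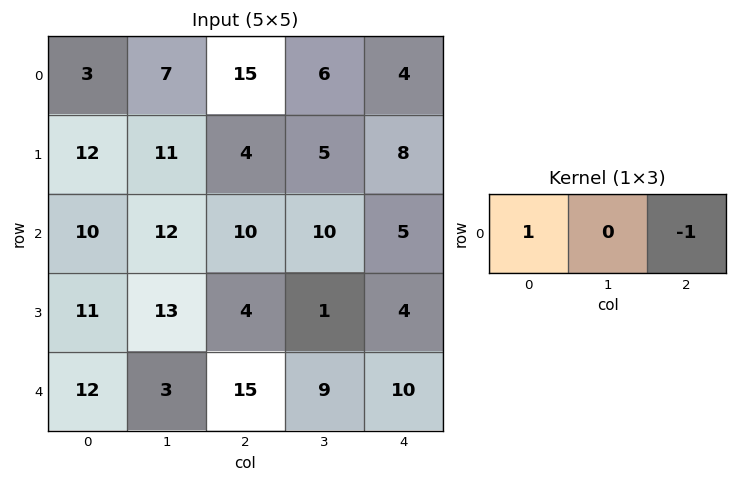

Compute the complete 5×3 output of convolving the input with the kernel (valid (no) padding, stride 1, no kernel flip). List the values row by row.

-12 1 11
8 6 -4
0 2 5
7 12 0
-3 -6 5

Output[0,0]: The receptive field on the input at this output position is [3 7 15]. Elementwise product with the kernel and sum: 3·1 + 15·-1.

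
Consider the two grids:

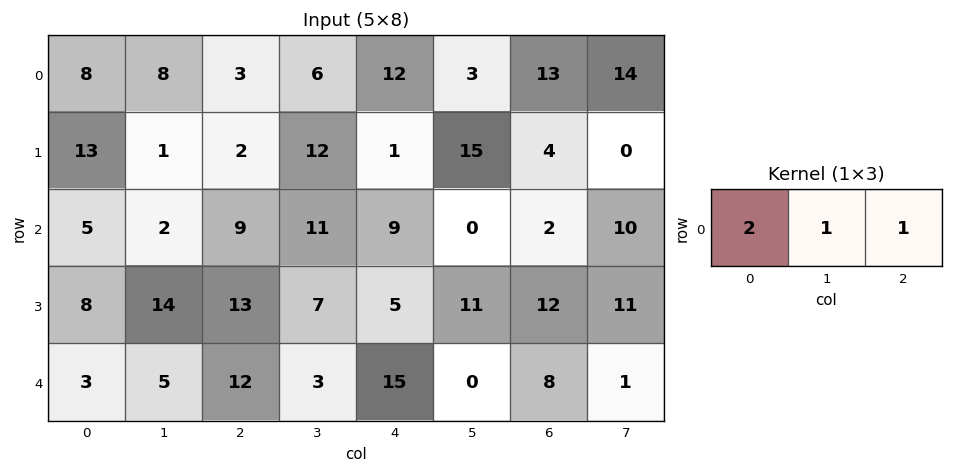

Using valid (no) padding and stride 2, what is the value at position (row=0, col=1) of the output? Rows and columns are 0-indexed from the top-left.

The receptive field on the input at this output position is [3 6 12]. Elementwise product with the kernel and sum: 3·2 + 6·1 + 12·1.

24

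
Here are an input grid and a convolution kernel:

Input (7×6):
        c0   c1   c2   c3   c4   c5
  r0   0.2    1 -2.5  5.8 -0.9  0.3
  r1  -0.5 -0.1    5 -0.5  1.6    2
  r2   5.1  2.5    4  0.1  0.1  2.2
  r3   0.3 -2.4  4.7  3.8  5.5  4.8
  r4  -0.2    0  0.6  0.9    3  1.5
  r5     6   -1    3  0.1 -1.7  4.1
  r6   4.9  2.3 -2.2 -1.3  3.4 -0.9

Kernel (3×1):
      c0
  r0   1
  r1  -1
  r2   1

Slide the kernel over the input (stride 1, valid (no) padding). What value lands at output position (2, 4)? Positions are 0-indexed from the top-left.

-2.4

The receptive field on the input at this output position is [0.1 / 5.5 / 3]. Elementwise product with the kernel and sum: 0.1·1 + 5.5·-1 + 3·1.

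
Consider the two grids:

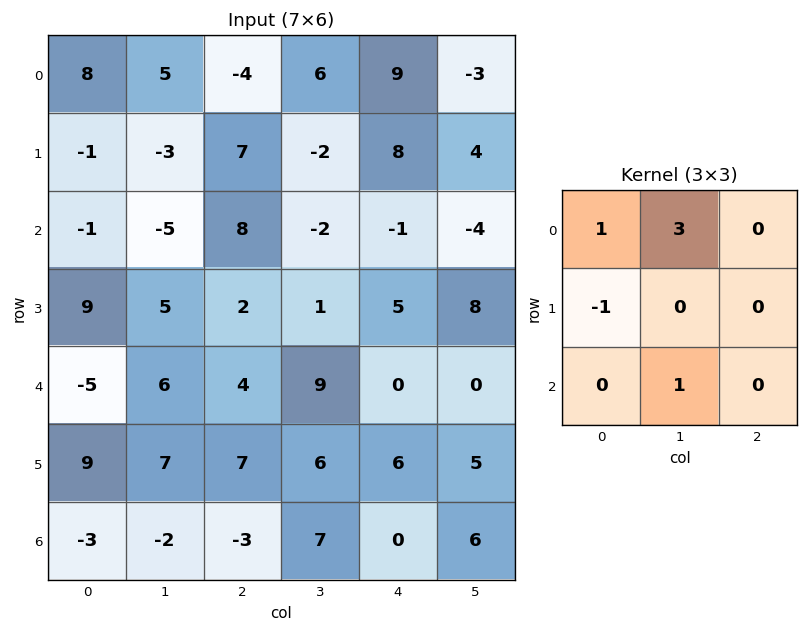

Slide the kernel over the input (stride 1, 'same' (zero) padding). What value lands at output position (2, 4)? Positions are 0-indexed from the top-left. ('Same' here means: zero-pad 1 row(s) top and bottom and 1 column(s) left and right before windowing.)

29

The receptive field on the zero-padded input at this output position is [-2 8 4 / -2 -1 -4 / 1 5 8]. Elementwise product with the kernel and sum: -2·1 + 8·3 + -2·-1 + 5·1.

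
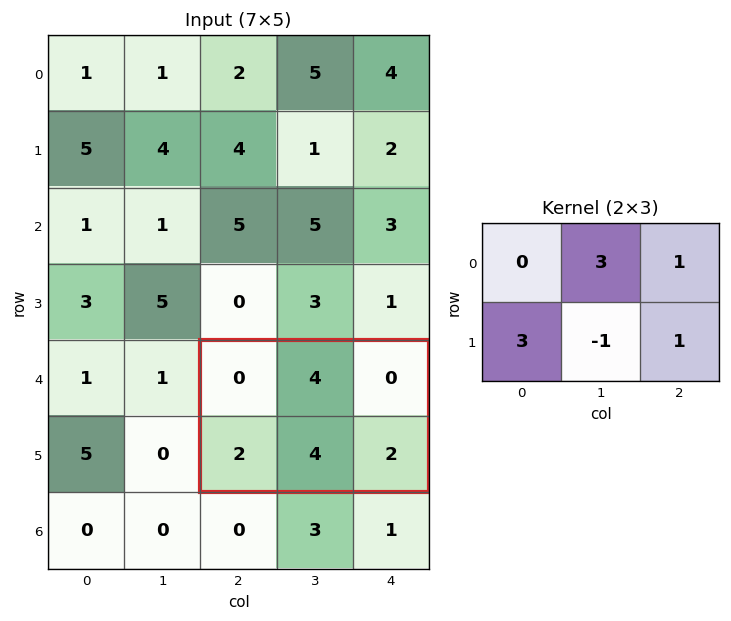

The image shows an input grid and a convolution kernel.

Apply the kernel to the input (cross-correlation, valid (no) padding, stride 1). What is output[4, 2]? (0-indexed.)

16

The receptive field on the input at this output position is [0 4 0 / 2 4 2]. Elementwise product with the kernel and sum: 4·3 + 0·1 + 2·3 + 4·-1 + 2·1.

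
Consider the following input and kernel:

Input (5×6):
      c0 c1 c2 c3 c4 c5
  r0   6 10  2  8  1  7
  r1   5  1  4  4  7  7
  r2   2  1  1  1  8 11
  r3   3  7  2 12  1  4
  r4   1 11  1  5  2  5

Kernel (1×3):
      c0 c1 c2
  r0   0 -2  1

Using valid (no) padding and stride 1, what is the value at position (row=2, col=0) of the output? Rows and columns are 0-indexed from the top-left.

-1

The receptive field on the input at this output position is [2 1 1]. Elementwise product with the kernel and sum: 1·-2 + 1·1.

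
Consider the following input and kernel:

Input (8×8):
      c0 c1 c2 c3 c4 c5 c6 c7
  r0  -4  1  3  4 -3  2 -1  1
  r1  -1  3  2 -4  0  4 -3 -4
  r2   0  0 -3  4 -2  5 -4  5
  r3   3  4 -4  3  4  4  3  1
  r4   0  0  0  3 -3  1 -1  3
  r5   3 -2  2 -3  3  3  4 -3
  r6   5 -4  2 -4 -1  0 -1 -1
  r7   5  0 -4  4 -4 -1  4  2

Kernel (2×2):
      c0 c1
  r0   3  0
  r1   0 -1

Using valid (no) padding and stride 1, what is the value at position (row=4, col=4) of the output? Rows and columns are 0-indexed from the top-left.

The receptive field on the input at this output position is [-3 1 / 3 3]. Elementwise product with the kernel and sum: -3·3 + 3·-1.

-12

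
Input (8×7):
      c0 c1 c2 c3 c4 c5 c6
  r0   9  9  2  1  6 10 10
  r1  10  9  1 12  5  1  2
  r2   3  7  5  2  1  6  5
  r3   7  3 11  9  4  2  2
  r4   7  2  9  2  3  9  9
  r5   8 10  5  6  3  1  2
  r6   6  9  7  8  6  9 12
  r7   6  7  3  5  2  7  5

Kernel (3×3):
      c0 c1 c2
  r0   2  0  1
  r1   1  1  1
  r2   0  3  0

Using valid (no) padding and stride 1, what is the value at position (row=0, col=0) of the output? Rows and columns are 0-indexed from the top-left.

The receptive field on the input at this output position is [9 9 2 / 10 9 1 / 3 7 5]. Elementwise product with the kernel and sum: 9·2 + 2·1 + 10·1 + 9·1 + 1·1 + 7·3.

61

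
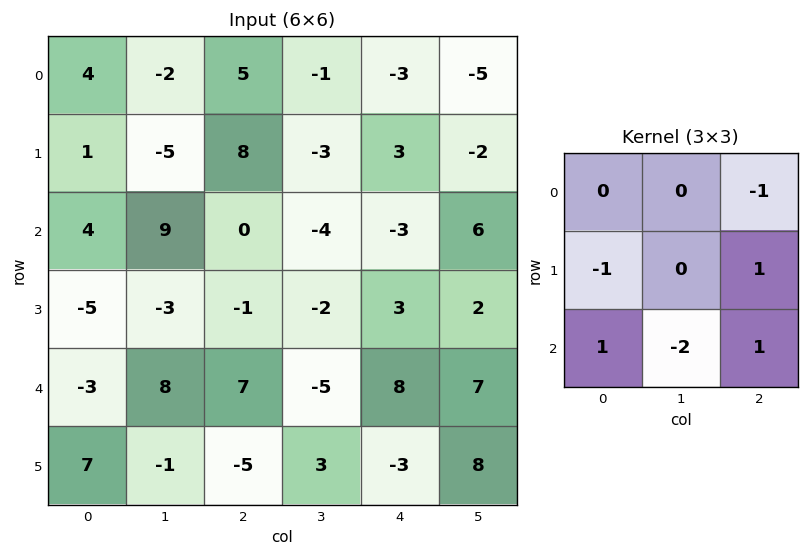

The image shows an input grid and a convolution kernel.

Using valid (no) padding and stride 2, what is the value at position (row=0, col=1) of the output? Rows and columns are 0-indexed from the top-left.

The receptive field on the input at this output position is [5 -1 -3 / 8 -3 3 / 0 -4 -3]. Elementwise product with the kernel and sum: -3·-1 + 8·-1 + 3·1 + 0·1 + -4·-2 + -3·1.

3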